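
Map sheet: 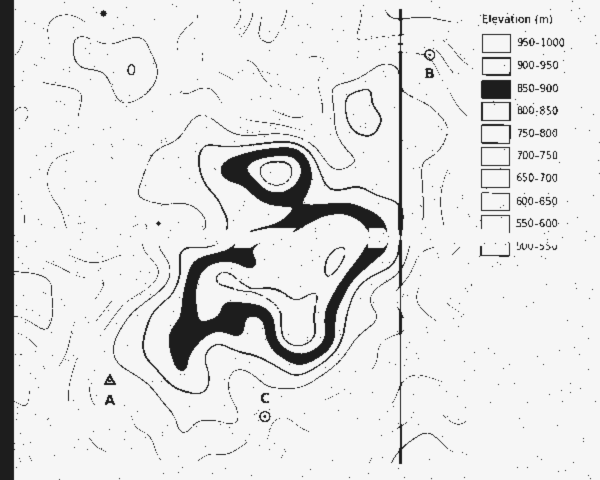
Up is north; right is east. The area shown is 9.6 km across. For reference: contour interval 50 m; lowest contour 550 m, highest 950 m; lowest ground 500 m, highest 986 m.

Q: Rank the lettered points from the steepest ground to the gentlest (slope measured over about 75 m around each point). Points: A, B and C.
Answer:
B C A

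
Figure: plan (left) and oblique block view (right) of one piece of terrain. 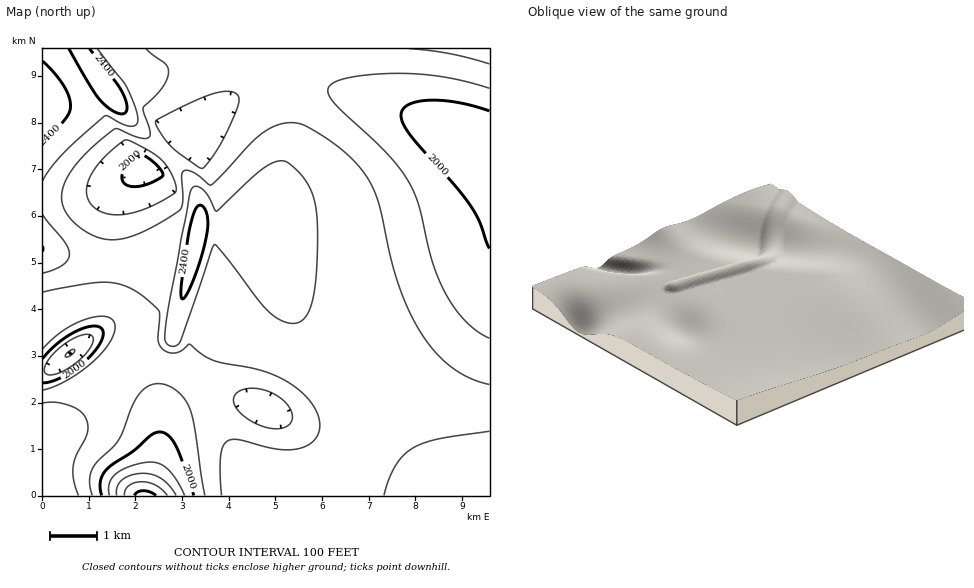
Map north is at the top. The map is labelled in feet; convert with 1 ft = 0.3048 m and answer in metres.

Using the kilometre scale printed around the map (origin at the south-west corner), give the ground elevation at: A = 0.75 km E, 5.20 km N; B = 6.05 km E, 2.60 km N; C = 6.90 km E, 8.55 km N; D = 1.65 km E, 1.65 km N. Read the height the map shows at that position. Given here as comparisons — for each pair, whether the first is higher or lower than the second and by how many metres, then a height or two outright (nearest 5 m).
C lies lower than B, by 70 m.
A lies higher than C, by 70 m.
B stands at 695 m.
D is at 650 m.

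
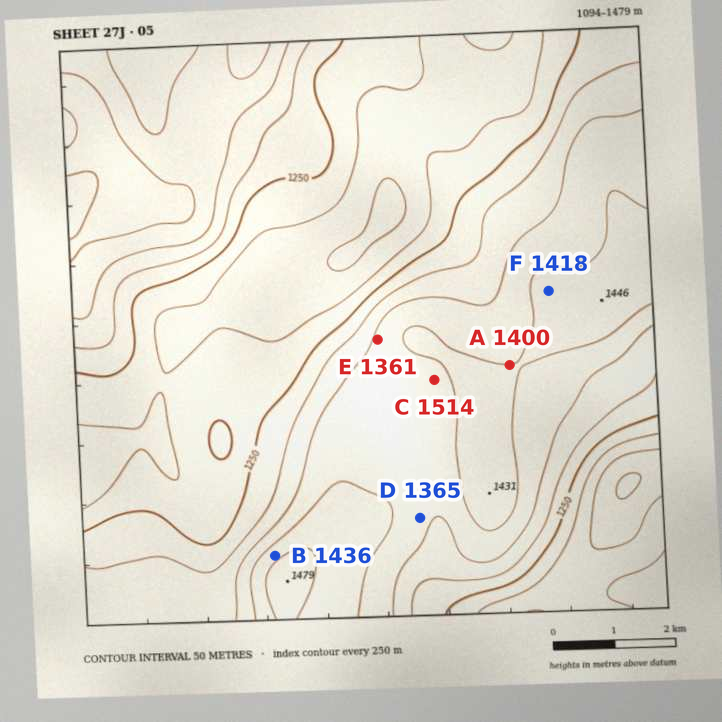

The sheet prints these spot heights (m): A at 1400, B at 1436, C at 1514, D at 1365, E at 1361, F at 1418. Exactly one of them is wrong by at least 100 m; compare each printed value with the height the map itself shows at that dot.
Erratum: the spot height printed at C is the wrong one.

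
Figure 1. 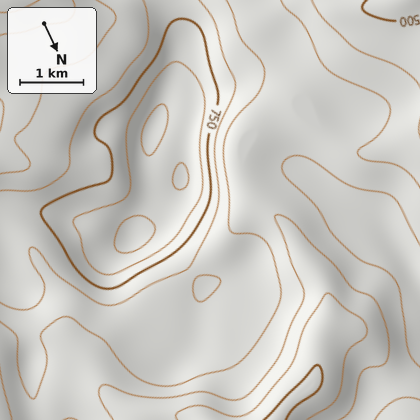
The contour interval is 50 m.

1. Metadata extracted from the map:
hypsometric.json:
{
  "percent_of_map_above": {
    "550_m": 92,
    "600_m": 80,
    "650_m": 52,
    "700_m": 25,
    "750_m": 15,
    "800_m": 9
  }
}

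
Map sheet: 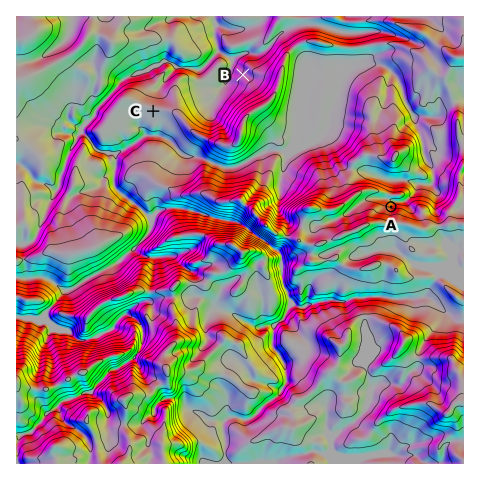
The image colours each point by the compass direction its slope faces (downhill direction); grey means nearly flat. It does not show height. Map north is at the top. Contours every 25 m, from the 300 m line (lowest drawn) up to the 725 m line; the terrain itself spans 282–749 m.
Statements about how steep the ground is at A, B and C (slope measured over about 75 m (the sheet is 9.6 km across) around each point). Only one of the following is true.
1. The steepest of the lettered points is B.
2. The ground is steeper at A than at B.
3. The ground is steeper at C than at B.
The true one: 2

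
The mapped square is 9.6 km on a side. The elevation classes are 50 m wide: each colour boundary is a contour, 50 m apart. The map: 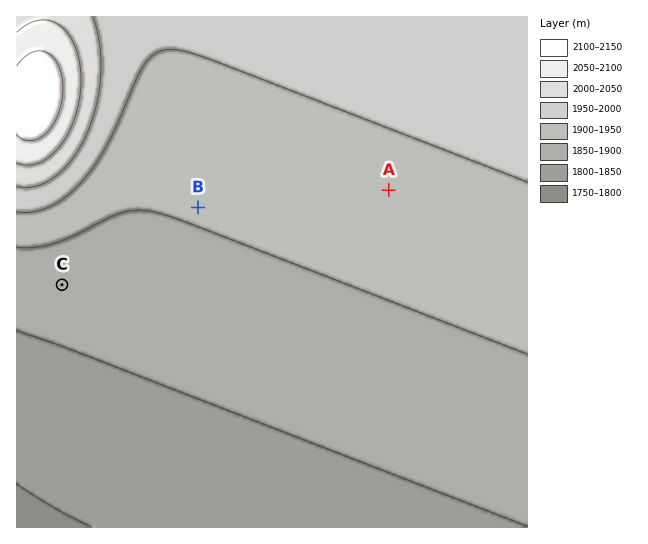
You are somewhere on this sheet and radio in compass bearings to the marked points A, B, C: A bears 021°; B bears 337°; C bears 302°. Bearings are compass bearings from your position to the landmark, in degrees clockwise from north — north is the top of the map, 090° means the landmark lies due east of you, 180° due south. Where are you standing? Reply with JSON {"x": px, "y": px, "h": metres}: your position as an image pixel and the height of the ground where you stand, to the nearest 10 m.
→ {"x": 295, "y": 432, "h": 1850}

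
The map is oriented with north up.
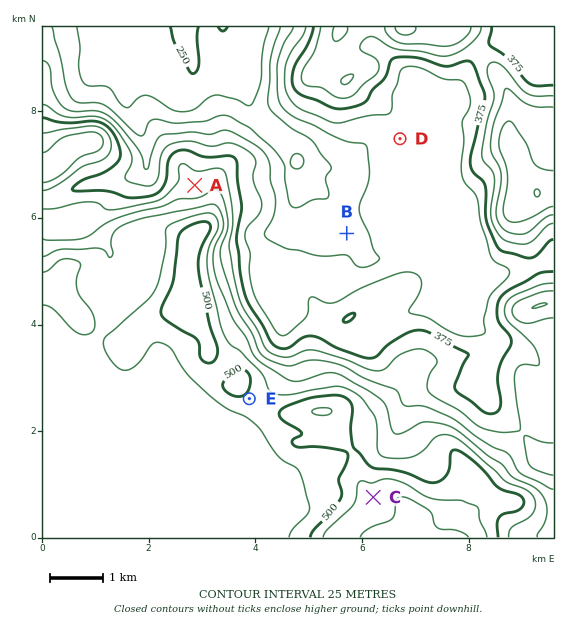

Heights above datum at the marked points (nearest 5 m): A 410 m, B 315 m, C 535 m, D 345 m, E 495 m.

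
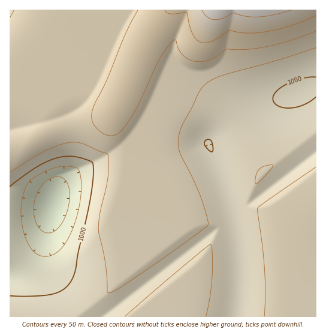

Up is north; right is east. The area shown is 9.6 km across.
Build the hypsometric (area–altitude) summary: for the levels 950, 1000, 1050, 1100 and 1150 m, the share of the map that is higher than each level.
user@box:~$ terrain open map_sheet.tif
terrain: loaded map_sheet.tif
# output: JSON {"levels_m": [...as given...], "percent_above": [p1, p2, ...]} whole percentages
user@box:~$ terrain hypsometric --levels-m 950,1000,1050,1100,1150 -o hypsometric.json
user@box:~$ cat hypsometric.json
{"levels_m": [950, 1000, 1050, 1100, 1150], "percent_above": [96, 89, 57, 11, 3]}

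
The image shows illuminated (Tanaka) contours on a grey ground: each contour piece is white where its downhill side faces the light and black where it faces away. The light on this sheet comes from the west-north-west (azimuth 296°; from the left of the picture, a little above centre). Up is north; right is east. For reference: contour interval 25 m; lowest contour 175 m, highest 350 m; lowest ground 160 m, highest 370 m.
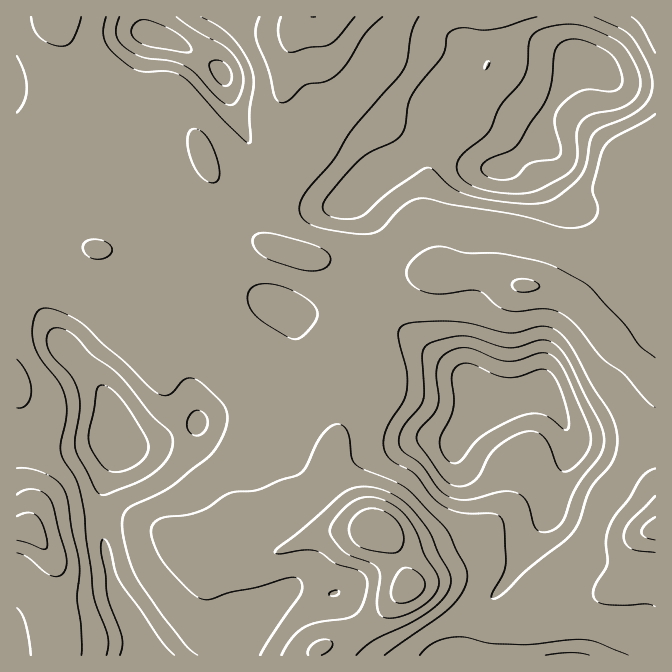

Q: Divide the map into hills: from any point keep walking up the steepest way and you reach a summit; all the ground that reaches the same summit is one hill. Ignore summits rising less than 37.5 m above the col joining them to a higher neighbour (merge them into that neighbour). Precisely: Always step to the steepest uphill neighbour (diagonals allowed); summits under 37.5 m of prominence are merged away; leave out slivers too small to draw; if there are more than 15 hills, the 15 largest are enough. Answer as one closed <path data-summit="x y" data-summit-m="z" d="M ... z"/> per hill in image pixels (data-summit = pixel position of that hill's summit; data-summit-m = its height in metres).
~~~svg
<path data-summit="655 528" data-summit-m="335" d="M142 16l-126 1 0 83 21 13 35 6 7 18 0 21-4 8-33 2-24 6-2 3 0 78 3 3 0 25 7 12 15 17 22 35 21 21 20 25 9 20 6 25 6 6 20 0 37-11 13-7 14-15 8-5 33-37 15-5 5 2 15-2 6-6 3-10 0-26-2-11 10 3 42 0 33 7 20 7 61 43 15 14 11 18 23-2 28-8 7 0 16 17 11 27-1 20-15 33-4 24-21 30-19 34-36 44-7 18 0 15 189 1 1-478-2 0-5 3-19 18-6 4-50 6-10-6-10-13-10-22 0-13-4-12-36 25-20 0-17-9-23-21-11-15-6-14-4 23-9 15-14 16-23 11-29 27-10 5-34-2-26-8-14-9-13-42-17-33-11-39-9-9-27-16-13-7-25-7-5-4z"/><path data-summit="375 530" data-summit-m="370" d="M292 311l2 11 0 26-3 10-6 6-5 2-15-2-15 5-33 37-8 5-14 15-13 7-37 11-20 0-4-2 0 5-10 18-8 25-2 15 2 2 0 30 10 48 5 13 20 36 3 20 3 2 321 0 1-16 7-18 36-44 19-34 21-30 4-24 11-23 5-17 0-13-11-27-16-17-7 0-28 8-23 2-11-18-15-14-50-37-20-10-44-10-42 0z"/><path data-summit="314 17" data-summit-m="325" d="M464 16l-320 0-1 6 1 8 5 4 25 7 13 7 27 16 9 9 11 39 17 33 10 35 7 11 36 13 34 2 10-5 29-27 23-11 18-21 6-15 5-27 25-30 9-15 1-5z"/><path data-summit="25 528" data-summit-m="337" d="M22 294l-6 1 0 360 126 1-4-22-20-36-5-13-10-48 0-30-2-2 2-15 8-25 10-18 0-7-5-10-3-17-15-30-35-36-29-44z"/>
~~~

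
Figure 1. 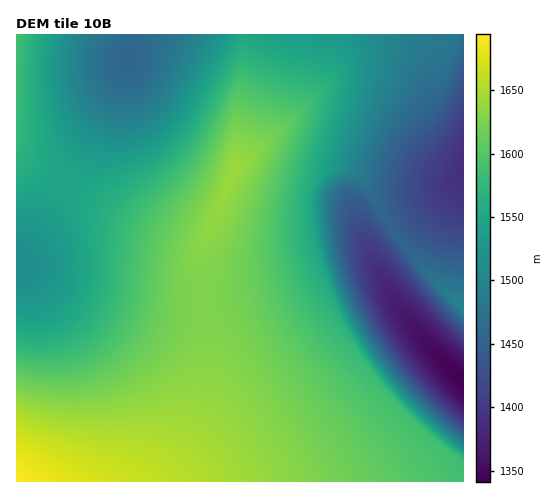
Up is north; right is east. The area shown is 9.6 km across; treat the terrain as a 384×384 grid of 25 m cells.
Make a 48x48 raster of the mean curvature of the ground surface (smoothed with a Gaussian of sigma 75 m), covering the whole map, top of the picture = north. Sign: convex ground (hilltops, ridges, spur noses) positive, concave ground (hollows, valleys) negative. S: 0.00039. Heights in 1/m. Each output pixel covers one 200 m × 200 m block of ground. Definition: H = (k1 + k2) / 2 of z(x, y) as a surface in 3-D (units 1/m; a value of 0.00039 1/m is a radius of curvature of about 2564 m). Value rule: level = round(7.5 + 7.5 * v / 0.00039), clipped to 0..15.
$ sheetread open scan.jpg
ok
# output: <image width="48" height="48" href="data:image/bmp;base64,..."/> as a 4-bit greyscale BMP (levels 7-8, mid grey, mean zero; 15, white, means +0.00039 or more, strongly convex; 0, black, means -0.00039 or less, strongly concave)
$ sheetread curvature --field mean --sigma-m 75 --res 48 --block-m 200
<image width="48" height="48" href="data:image/bmp;base64,Qk32BAAAAAAAAHYAAAAoAAAAMAAAADAAAAABAAQAAAAAAIAEAAATCwAAEwsAABAAAAAAAAAAAAAAABEREQAiIiIAMzMzAERERABVVVUAZmZmAHd3dwCIiIgAmZmZAKqqqgC7u7sAzMzMAN3d3QDu7u4A////AIiIiIiIiIiIiIiIiIiIiIiIiIiIiIiIiIiIiIiIiIiIiIiIiIiIiIiIiIiIiIiIiYiIiIiIiIiIiIiIiIiIiIiIiIiIiIiIz4iIiIiIiIiIiIiIiIiIiIiIiIiIiIiO+4iIiIiIiIiIiIiIiIiIiIiIiIiIiIn/hYiIiIiIiIiIiIiIiIiIiIiIiIiIiJ/3VYiIiIiIiIiIiIiIiIiIiIiIiIiIif5lVYiIiIiIiIiIiIiIiIiIiIiIiIiIn+ZVVYiIiIiIiIiIiIiIiIiIiIiIiIiJ/mVVVXd3d3d3iIiIiIiIiIiIiIiIiIiP9lVVVXd3d3d3eIiIiIiIiIiIiIiIiIjfdVVVVXd3d3d3d4iIiIiIiIiIiIiIiIv5VVVVVXd3d3d3d3iIiIiIiIiIiIiIiJ+1VVVVVXd3d3d3d3iIiIiIiIiIiIiIiO9lVVVVVXd3d3d3d4iIiIiIiIiIiIiIivhVVVVVVXd3d3d3d4iIiIiIiIiIiIiIj8VVVVVVVXd3d3d3d3iIiIiIiIiIiIiIr3VVVVVVVXd3d3d3d3iIiIiIiIiIiIiI7FVVVVVVWHd3d3d3d3iIiIiIiIiIiIiJ91VVVVVVn3d3d3d3d3iIiIiIiIiIiIiN1VVVVVVZ/Xd3d3d3d4iIiIiIiIiIiIiPhVVVVVWfyHd3d3d3d4iIiIiIiIiIiIiuZVVVVVj8h3d3d3d3eIiIiIiIiIiIiIjLVVVVVY/Id3d3d3d3iIiIiIiIiIiIiIjoVVVVV/2Hd3d3d3d3iIiIiIiIiIiIiInmVVVVbeh3d3d3d3d4iIiIiImIiIiIiIrVVVVVr4d3d3d3d3eIiIiIiIiYiIiIiIu1VVVX6Xd3d3d3d3iIiIiIiIiYiIiIiIyVVVVst3d3d3d3d3iIiIiIiIiZiIiIiIyFVVWdh3d3d3d3d4iIiIiIiIiKiIiIiIxkVVbJd3d3d3d3iIiIiIiIiIiJqIiIiIxTNEjHd3d3d3d4iIiIiIiIiIiIqIiIiIuDIkuXd3d3d3iIiIiIiIiIiIiIqoiIiIi5Z6p3d3d3d4iIiIiId3d3d4iIm5iIiIiKu5d3d3d3d4iIiIh3d3d3d3eImpmIiIh3h3d3d3d3d4iIiHd3d3d3d3eImomoiIiHd3d3d3d3d4iIh3d3d3d3d3eImoiaiIiId3d3d3iHd4iId3d3d3d3d3eImoiJqYiIh3d3d3iXd4iId3d3d3d3d3eIm4iImpiIiHd3d3eYd4iHd3d3d3d3d3eIi4iIiamIiHd3d3eZd4h3d3d3d3d3d3d4i4iIiJqYiId3d3eKd4h3d3d3dmZnd3d4i4iIiIipiIh3d3eKh4h3d3d3ZmZnd3d3i4d3eIiKmIh3d3d6l4d3d3d3ZmZnd3d3i5d3d4iImIiHd3d5p4d3d3d2ZmZ3d3d3ipd3d3iIiYiHd3d4uId3d3d2Zmd3d3d3eqd3d3eIiIiHd3d4uYd3d3d2Znd3d3d3ead3d3eIiIiHd3d3qod3d3d3Z3d3d3d3eKh3d3d4iIh3d3d3mw=="/>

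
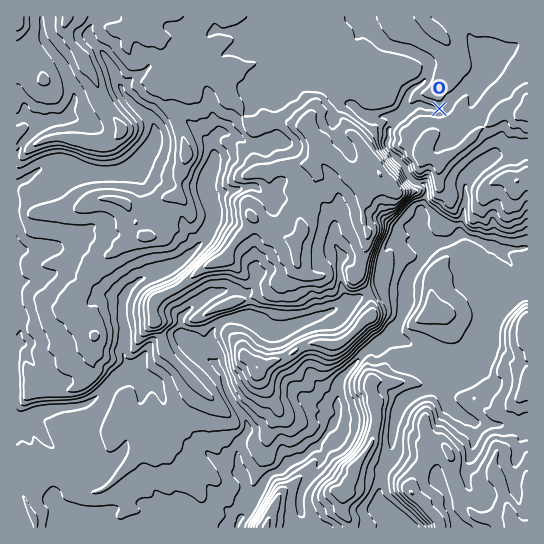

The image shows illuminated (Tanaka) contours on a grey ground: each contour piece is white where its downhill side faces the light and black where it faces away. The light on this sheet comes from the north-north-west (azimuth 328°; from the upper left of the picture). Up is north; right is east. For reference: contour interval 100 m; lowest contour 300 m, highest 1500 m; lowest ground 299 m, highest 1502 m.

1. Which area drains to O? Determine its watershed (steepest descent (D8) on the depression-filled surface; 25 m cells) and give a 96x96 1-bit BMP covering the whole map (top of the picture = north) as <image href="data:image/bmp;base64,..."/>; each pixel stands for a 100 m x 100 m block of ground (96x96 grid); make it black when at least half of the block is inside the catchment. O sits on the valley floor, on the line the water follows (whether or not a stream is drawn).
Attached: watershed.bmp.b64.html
<image width="96" height="96" href="data:image/bmp;base64,Qk2+BAAAAAAAAD4AAAAoAAAAYAAAAGAAAAABAAEAAAAAAIAEAAATCwAAEwsAAAIAAAAAAAAA////AAAAAAAAAAAAAAAAAAAAAAAAAAAAAAAAAAAAAAAAAAAAAAAAAAAAAAAAAAAAAAAAAAAAAAAAAAAAAAAAAAAAAAAAAAAAAAAAAAAAAAAAAAAAAAAAAAAAAAAAAAAAAAAAAAAAAAAAAAAAAAAAAAAAAAAAAAAAAAAAAAAAAAAAAAAAAAAAAAAAAAAAAAAAAAAAAAAAAAAAAAAAAAAAAAAAAAAAAAAAAAAAAAAAAAAAAAAAAAAAAAAAAAAAAAAAAAAAAAAAAAAAAAAAAAAAAAAAAAAAAAAAAAAAAAAAAAAAAAAAAAAAAAAAAAAAAAAAAAAAAAAAAAAAAAAAAAAAAAAAAAAAAAAAAAAAAAAAAAAAAAAAAAAAAAAAAAAAAAAAAAAAAAAAAAAAAAAAAAAAAAAAAAAAAAAAAAAAAAAAAAAAAAAAAAAAAAAAAAAAAAAAAAAAAAAAAAAAAAAAAAAAAAAAAAAAAAAAAAAAAAAAAAAAAAAAAAAAAAAAAAAAAAAAAAAAAAAAAAAAAAAAAAAAAAAAAAAAAAAAAAAAAAAAAAAAAAAAAAAAAAAAAAAAAAAAAAAAAAAAAAAAAAAAAAAAAAAAAAAAAAAAAAAAAAAAAAAAAAAAAAAAAAAAAAAAAAAAAAAAAAAAAAAAAAAAAAAAAAAAAAAAAAAAAAAAAAAAAAAAAAAAAAAAAAAAAAAAAAAAAAAAAAAAAAAAAAAAAAAAAAAAAAAAAAAAAAAAAAAAAAAAAAAAAAAAAAAAAAAAAAAAAAAAAAAAAAAAAAAAAAAAAAAAAAAAAAAAAAAAAAAAAAAAAAAAAAAAAAAAAAAAAAAAAAAAAAAAAAAAAAAAAAAAAAAAAAAAAAAAAAAAAAAAAAAAAAAAAAAAAAAAAAAAAAAAAAAAAAAAAAAAAAAAAAAAAAAAAAAAAAAAAAAAAAAAAAAAAAAAAAAAAAAAAAAAAAAAAAAAAAAAAAAAAAAAAAAAAAAAAAAAAAAAAAAAAAAAAAAAAAAAAAAAAAAAAAAAAAAAAAAAAAAAAAAAAAAAAAAAAAAAAAAAAAAAAAAAAAAAAAAAAAAAAAAAAAAAAAAAAAAAAAAAAAAAAAAAAAAAAAAAAAAAAAAAAAAAAAAAAAAHgAAAAAAAAAAAAAAPwAAAAAAAAAAAAAAH8AAAAAAAAAAAAAAH+AAAAAAAAAAAAAAD/AAAAAAAAAAAAAAA/gAAAAAAAAAAAAAAfwAAAAAAAAAAAAAAP8AAAAAAAAAAAAAAf+AAAAAAAAAAAAAA//8AAAAAAAAAAAAB//8AAAAAAAAAAAAB//8AAAAAAAAAAAAB//8AAAAAAAAAAAAB//8AAAAAAAAAAAAA//8AAAAAAAAAAAAA//8AAAAAAAAAAAAAf/8AAAAAAAAAAAAAf/8AAAAAAAAAAAAAf/8AAAAAAAAAAAAAf/8AAAAAAAAAAAAAf/8AAAAAAAAAAAAAf/8AAAAAAAAAAAAA//8AAAAAAAAAAAAA//8AAAAAAAAAAAAD//8AAAAAAAAAAAAH//8AAAAAAAAAAAAP//8="/>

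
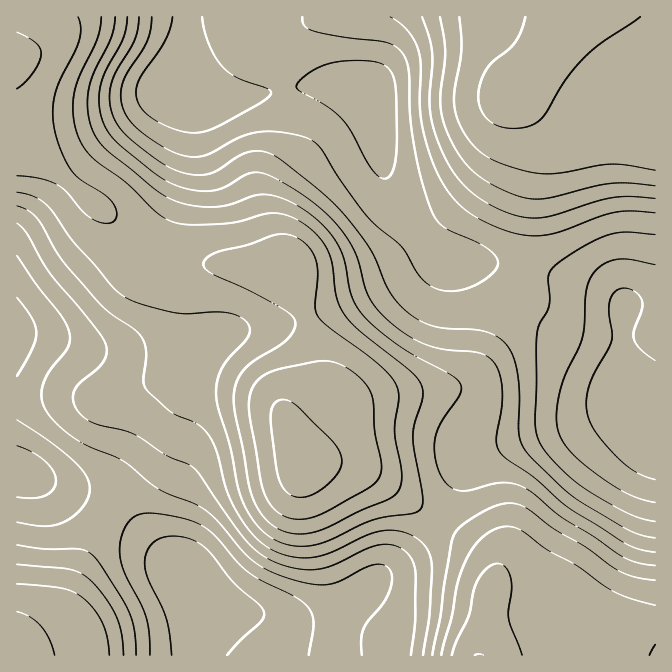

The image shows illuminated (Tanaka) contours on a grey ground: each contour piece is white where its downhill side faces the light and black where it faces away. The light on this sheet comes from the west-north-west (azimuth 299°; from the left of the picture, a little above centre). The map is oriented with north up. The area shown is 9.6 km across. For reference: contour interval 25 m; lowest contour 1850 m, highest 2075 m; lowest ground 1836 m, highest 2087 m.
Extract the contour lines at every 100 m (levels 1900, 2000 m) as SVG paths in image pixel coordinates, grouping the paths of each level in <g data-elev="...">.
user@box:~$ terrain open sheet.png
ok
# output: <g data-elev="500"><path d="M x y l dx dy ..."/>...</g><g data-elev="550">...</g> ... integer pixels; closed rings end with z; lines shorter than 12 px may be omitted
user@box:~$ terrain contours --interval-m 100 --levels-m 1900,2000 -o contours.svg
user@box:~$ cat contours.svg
<g data-elev="1900"><path d="M150 655l-1-21-3-16-5-13-17-33-3-12-1-10 2-15 6-13 9-7 12-2 31 5 22 7 13 11 22 26 12 10 13 9 30 14 13 9 6 8 3 10-5 33"/><path d="M655 521l-16-3-17-8-32-18-18-13-18-17-12-15-5-12-2-15 2-85 2-10 10-20-1-27 3-8 9-8 14-10 18-10 15-7 18-3 30 3"/><path d="M17 420l33 22 25 20 11 13 4 13-2 10-5 9-9 9-10 6-19 4-28-4"/><path d="M17 298l15 20 4 9 0 6-4 15-15 28"/><path d="M302 17l2 8 7 5 31 7 43 5 10 4 8 7 4 9 2 8 1 45 4 32 7 30 8 28 7 13 8 9 36 17 15 11 3 7-1 5-5 6-7 6-15 8-16 4-16-2-11-6-9-10-16-26-25-21-12-13-26-35-18-30-6-5-7-5-28-6-23 0-18 6-31 16-14 3-12-2-12-4-28-19-10-9-7-10-3-10-1-11 5-17 22-35 3-12 1-11"/></g><g data-elev="2000"><path d="M55 655l-5-15-8-13-12-10-13-5"/><path d="M655 580l-21-3-17-7-32-23-32-19-29-22-14-3-13 2-13 6-17 11-9 6-4 8-9 46-5 36-8 37"/><path d="M17 192l17 4 13 9 28 39 39 44 13 10 18 7 32 8 12 1 28-2 13 1 10 4 8 6 2 7-2 7-21 23-7 12-3 11-1 14 3 13 11 37 11 50 11 21 15 17 10 6 11 4 12 1 12 0 18-6 42-20 15-3 25-3 9-6 2-5 0-8-10-58 2-14 7-25-1-13-10-13-50-40-16-17-9-18-6-41-5-11-8-10-9-8-11-7-10-5-10-2-12 1-25 7-16 3-35 1-17-3-15-9-30-30-33-24-10-12-6-12-4-12-1-13 1-13 5-20 18-39 4-21"/><path d="M459 17l2 31-7 44 1 16 3 14 6 11 8 11 10 9 10 6 13 6 34 8 21 0 37-7 15-2 15 1 28 5"/></g>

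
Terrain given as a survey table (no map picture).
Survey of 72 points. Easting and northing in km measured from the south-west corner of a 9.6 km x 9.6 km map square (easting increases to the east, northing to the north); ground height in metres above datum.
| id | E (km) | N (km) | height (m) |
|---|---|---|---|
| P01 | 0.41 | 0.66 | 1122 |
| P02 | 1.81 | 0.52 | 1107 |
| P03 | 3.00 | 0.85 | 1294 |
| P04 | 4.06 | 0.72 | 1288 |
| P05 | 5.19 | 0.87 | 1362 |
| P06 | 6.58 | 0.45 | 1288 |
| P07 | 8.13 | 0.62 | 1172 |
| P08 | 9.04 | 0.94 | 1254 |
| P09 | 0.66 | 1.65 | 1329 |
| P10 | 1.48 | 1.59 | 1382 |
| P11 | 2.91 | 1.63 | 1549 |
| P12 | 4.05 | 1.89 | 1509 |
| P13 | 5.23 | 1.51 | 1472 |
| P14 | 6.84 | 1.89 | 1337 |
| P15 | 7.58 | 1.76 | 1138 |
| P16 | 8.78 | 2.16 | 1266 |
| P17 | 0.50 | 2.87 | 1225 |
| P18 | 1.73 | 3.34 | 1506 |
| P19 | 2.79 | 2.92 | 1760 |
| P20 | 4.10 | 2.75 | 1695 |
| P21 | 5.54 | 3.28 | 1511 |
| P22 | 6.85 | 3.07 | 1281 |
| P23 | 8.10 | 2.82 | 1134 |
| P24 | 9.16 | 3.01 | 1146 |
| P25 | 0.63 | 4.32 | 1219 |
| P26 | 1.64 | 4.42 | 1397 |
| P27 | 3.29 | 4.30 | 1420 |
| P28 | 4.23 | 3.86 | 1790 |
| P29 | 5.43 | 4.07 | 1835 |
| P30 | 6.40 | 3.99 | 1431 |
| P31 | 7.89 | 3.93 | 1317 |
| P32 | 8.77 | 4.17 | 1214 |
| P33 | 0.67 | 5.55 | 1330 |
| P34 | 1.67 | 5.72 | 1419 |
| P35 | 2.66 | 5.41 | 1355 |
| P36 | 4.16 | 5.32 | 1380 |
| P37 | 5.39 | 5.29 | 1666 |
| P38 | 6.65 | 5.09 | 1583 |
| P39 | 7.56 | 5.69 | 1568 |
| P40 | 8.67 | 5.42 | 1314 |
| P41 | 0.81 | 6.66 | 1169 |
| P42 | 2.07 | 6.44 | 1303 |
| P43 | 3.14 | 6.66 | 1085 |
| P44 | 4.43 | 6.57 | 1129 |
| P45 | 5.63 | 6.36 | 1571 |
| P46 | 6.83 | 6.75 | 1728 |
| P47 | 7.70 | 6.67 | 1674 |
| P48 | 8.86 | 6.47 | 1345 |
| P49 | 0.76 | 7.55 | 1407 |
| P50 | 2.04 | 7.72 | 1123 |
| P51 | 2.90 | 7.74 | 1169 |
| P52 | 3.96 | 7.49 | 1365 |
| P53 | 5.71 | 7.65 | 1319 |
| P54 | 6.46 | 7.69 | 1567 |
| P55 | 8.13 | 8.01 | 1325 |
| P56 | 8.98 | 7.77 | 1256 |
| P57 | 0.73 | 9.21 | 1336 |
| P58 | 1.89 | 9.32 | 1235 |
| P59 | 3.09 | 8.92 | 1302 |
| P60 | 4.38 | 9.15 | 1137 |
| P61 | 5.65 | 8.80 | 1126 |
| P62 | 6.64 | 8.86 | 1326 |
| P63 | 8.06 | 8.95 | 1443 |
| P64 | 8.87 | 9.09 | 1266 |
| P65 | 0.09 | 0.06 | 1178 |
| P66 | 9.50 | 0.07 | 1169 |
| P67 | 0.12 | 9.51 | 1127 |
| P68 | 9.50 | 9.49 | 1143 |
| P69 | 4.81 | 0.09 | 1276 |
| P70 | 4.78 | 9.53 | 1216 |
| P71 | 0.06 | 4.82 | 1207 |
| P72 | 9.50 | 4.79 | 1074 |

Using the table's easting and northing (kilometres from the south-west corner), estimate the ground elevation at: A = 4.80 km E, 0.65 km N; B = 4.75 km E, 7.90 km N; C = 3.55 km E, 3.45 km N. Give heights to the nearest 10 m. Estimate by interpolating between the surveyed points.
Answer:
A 1420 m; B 1290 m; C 1670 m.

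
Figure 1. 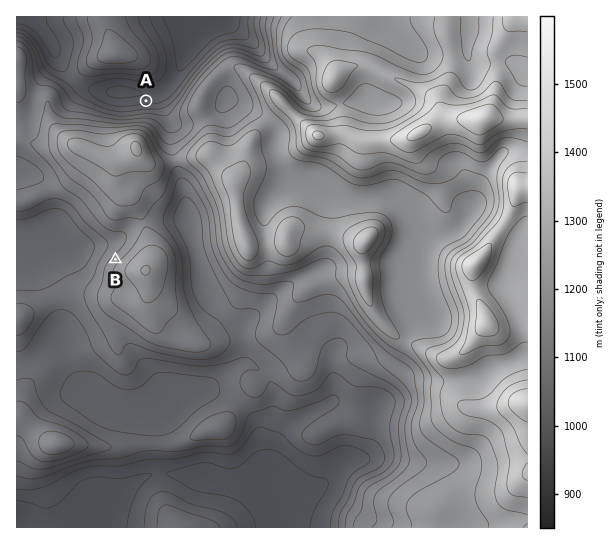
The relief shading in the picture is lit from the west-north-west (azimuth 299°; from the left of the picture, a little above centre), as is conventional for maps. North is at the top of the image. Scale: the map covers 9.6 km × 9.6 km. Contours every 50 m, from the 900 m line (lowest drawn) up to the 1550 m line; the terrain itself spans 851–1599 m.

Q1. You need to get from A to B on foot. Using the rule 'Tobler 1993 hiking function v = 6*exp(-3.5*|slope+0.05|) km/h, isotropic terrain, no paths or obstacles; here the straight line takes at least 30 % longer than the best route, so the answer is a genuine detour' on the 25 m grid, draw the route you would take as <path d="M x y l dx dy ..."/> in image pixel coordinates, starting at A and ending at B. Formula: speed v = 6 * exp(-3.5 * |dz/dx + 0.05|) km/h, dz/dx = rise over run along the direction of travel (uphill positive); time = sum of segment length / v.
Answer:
<path d="M146 101l3 2 13 7 3 3 1 2 0 28 5 11 0 12-13 27-3 2-24 48-16 16"/>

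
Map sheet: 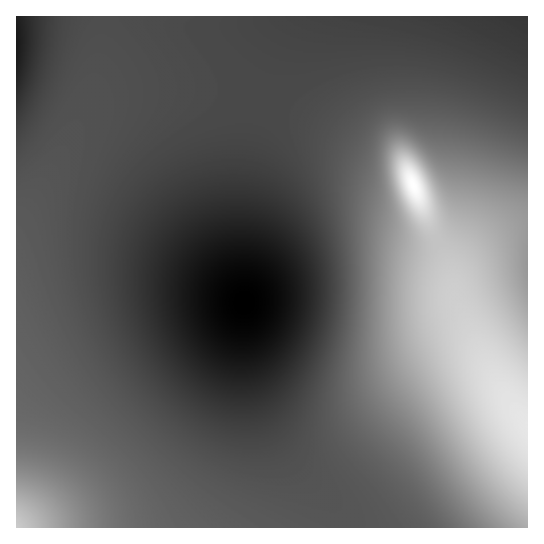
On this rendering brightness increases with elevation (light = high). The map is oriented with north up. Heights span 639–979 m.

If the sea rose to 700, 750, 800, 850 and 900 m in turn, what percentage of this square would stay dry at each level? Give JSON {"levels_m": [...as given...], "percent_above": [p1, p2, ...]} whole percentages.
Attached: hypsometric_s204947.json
{"levels_m": [700, 750, 800, 850, 900], "percent_above": [91, 50, 22, 14, 7]}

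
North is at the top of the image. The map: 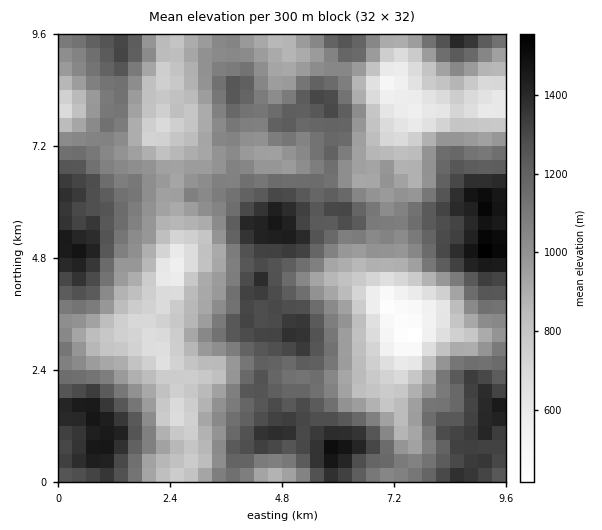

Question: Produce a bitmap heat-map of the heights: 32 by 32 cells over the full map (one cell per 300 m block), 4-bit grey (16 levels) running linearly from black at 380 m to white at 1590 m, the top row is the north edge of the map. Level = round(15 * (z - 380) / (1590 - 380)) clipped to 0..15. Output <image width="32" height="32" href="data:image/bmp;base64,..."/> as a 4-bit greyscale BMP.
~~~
<image width="32" height="32" href="data:image/bmp;base64,Qk12AgAAAAAAAHYAAAAoAAAAIAAAACAAAAABAAQAAAAAAAACAAATCwAAEwsAABAAAAAAAAAAAAAAABEREQAiIiIAMzMzAERERABVVVUAZmZmAHd3dwCIiIgAmZmZAKqqqgC7u7sAzMzMAN3d3QDu7u4A////ALvMuXZVeZl2eLzKmJmrzLvM3bl2ZWiqmZrN26qYmrzLvN3Kl2Vou8u7zu26h5rMzMzd25ZVaKvMy8zMuGebzNzd3cuFRXiavMu7updnq7zd3dy5dUVomru7uYdlZ5mr3bvLmHVVZ5u6qph2VVaJrMypmXZlVVaKupmodlRFeby6mHdlU0VmeaqqqXZUM1iZmphlVERWeJq7vLl2QhFFdomHZVREV4m7vMy5dUIQJFV4iHZURFZ5vLvMuYYxESNXiJmXZURWeJu7u6h1IREjaJmruGZURnecy6mHZCEjRXq7vLl2UzV3m8uodlVERWeby93Kd2MkV5u7qZdmZmeazd3e25hkNFebzMyod4h4q87+3cuYdkVYrN3dupmIiavN7szLqYZmaK3d3Kq6mZq7ze3Lu6mHd4irzcy7upiJvN3uzLqZh3mJmru7qqiHiJvO7cu6mYd4iZmaqqmHeHaKvM27mYiHd3iIh3iZh3dmirqqmpiHZWZ4h3eImpdmZoqpmYiIhkRWeIiJmJqnZEVoh3dniZZUVXiZmqqqp1QzNFVVRnmXVWV5qZqqu6hTMjNEM0Z5l2VWebqYmruWQiM0VDNnmZhlVom6h3mqljIjVWVEeJq5dVaJmYd3iIdTNFeHZoibyoZniIh3Z3iqdUV6uoeZq7qGV3iHdmeKuodnm9yp"/>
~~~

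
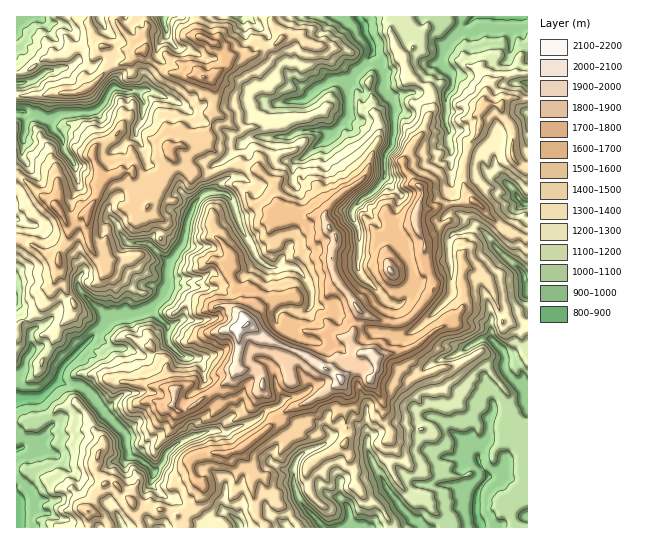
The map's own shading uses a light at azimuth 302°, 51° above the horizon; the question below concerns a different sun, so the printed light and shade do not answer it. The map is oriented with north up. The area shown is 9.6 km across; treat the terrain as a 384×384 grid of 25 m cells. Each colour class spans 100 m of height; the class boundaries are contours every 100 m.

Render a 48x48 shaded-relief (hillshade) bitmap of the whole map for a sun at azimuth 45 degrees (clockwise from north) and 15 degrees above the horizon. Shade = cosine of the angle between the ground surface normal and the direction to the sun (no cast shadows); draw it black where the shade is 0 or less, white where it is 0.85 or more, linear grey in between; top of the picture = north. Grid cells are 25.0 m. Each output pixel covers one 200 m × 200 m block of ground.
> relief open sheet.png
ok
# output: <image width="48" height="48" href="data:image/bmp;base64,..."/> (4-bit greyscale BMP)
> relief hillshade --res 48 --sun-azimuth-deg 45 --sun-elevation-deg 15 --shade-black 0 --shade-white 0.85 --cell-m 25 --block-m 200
<image width="48" height="48" href="data:image/bmp;base64,Qk32BAAAAAAAAHYAAAAoAAAAMAAAADAAAAABAAQAAAAAAIAEAAATCwAAEwsAABAAAAAAAAAAAAAAABEREQAiIiIAMzMzAERERABVVVUAZmZmAHd3dwCIiIgAmZmZAKqqqgC7u7sAzMzMAN3d3QDu7u4A////ABEkAACnAiAFU21ACVDfACAADNAAapQANjMgAAixAyJnQ3cAJhjzA4AAfkAEmnIAViEAAIlAKbtiAEEAIl6gPFAH5wBomWITVRAABlITvOUAAnQAI70AlQB9sAiIh1NFVAAEdwB9zuEACZEBONoANACtAGVmZVZUMSR4cALO33AANyACa5MAMwLJACV4h3YSEXd2EASd0gAAVAAidiICYwbAAFqoZ4ISEUQwAAStYAACaIlmQRITEiqQA5ljaFExEiEAAAX/AAAEZHdVYyMQVClgB6c2lSIwIxEhAB33AAAAAAAzNFRFUCcgCaiJUSUxN0ZzEJ+AAAAAAAAAAkQQARMQGrlzEkYxa3hTFvsAAAAUQyAAADACAAAgOXQRJGYyjEM1XMAAAAE4h1EAAmAQAAMAd0IQNlYiuxAWdAAAAkSL2xAACTAzACYAl0MRNFUptQAWEABYiHe81wADegJAAqYWeFM1ZENbMAFmVVV4l0f+gAAYhAMAjLUFlSNnaHOYAEQiNUVlIB3wAAAFMBadyDFLt1Q1mFnlAHIAMzMQAJ9QAAAABd7JQjfMuWZUEDpwAJADICQjid8AAAACj/hVRWiFNEVTADYAFFABAWloiLcAAAAJ/paYV1EEd2VmWIcAegAABugAETAAAAKO63ZmIgCdyERHaJgEvQAALqAAAEYgA3iqqWV3AAbtYSNFlZgYzwAAfAAAFWUgEzJZu5jEAD72ADI4pZVKzQAAdQAFVGggAABqzJqgAM+QAXM9tWWs6gAAhgBIRIoQAAGN50QAAd0QCpFeomvfsAAEgwCareYAAiW/cAAABKogW1B8g6zpAAN2QAe/2jAmAAX+ABEAApwwZjCcl82QAKpxACnbAABVAAz1ADEAA/8ARAC9eLkAOWMAAknQAAKXAF7gACEADP4BJAPKV2AH7QAARnlwAki2AI+QATVjbdcjSCapgwCO3AACuXcxI2eIAp4ANXumWWNTiiObgQrt2wBHvDNCE2eFA1ABZJyEZ3Q2ZQC8lK7NYDpU3AFTNWZAAAADA7tmqnU2sAfslbunAOgH+gB2aHMgZiIhOturuGWZkAzMlYlQAHIs8AOYilAldVRnnMqJmGV8QFq8g1YgCFNPoAeGiRBWVFinrKmap1VcYwabgDQwTCKfIDeGpxR3d5lnmXaKplU4lgWcYCJRbUfaA3plmDR4l3VXUzRlEGQW1gWMYANgnndQJYciujSaYze5iIhkE3IF2BB7QAQyzAAAAAAS3FilAEmpmqqXaZEJ5ACMYBNZtwAAAAJGt0IAABeIY0V2W7RLwAFsYiabuiJGdDYwAAAAABd1IkVCWHM5UAKdkyWtyzNDRGcAAAAABJhSJGUAECJJMArdcASalxIAAiEQAARHqnVENEEAACJoAGuoADm6l0MCMwAzAXu5QAaZZRAABFimAIZ4NIiJgzJHVQKDJs5wAHzbliMVvO/BAYeXNniadSSFUQlwWM4QO978k0m+7v1wBnh1V2eJd1dyIDsQl98Uje7rQK7u7tkwBohlVod4dw=="/>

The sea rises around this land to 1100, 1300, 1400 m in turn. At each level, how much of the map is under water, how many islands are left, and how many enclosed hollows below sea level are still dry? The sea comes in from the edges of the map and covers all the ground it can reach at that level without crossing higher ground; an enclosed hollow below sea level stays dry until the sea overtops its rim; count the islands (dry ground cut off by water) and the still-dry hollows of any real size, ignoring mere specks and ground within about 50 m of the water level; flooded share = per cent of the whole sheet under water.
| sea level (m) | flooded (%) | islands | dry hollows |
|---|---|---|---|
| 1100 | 21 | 0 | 0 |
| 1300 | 42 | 0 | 0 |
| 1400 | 55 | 0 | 0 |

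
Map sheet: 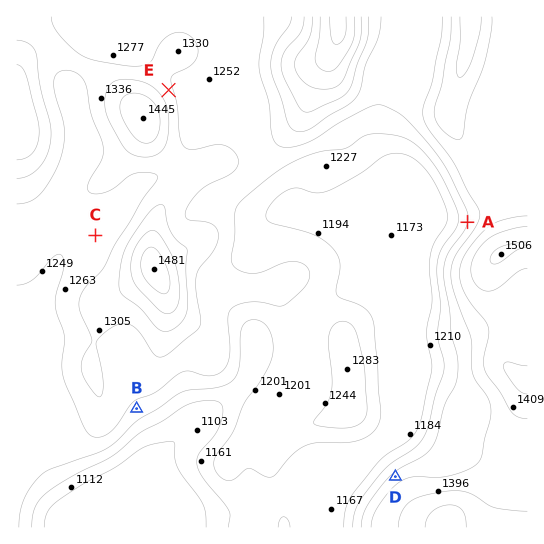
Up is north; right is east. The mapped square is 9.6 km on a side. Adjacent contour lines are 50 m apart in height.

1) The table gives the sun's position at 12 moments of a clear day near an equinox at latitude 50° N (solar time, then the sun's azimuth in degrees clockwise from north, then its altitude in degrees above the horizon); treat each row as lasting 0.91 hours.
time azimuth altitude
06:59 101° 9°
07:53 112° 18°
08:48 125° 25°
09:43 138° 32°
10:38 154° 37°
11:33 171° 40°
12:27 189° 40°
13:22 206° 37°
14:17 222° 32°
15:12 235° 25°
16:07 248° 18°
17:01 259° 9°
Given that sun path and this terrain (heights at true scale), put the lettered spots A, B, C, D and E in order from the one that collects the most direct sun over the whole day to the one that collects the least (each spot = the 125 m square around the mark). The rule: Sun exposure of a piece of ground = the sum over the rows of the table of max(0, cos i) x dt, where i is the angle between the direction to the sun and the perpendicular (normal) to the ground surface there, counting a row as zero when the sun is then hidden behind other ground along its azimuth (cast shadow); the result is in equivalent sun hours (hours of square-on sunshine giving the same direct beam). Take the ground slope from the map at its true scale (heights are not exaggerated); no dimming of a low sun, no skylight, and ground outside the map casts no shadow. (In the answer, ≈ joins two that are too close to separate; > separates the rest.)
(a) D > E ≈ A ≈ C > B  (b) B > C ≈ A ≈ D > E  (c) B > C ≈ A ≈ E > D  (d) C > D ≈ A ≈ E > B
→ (c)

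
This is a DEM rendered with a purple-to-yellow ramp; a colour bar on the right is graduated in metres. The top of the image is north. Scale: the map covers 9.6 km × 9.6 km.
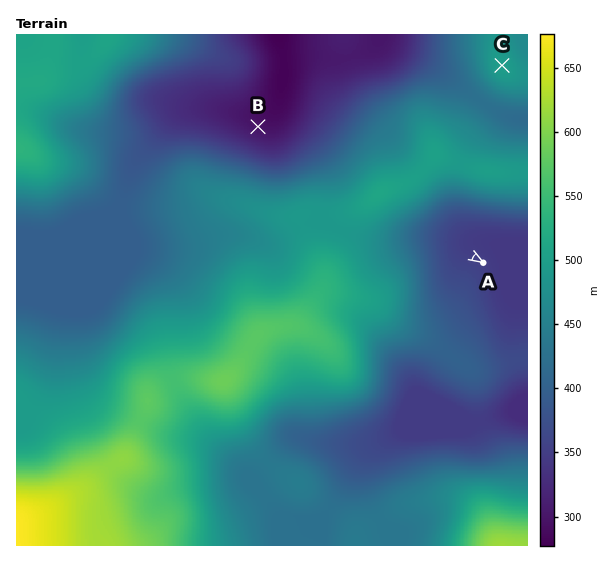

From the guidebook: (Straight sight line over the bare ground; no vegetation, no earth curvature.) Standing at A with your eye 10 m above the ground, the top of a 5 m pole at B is hidden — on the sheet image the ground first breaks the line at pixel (456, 246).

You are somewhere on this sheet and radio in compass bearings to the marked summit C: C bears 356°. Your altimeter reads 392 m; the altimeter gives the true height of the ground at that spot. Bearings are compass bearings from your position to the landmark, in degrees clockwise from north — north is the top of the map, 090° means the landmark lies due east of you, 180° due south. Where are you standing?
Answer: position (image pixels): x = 512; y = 212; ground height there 392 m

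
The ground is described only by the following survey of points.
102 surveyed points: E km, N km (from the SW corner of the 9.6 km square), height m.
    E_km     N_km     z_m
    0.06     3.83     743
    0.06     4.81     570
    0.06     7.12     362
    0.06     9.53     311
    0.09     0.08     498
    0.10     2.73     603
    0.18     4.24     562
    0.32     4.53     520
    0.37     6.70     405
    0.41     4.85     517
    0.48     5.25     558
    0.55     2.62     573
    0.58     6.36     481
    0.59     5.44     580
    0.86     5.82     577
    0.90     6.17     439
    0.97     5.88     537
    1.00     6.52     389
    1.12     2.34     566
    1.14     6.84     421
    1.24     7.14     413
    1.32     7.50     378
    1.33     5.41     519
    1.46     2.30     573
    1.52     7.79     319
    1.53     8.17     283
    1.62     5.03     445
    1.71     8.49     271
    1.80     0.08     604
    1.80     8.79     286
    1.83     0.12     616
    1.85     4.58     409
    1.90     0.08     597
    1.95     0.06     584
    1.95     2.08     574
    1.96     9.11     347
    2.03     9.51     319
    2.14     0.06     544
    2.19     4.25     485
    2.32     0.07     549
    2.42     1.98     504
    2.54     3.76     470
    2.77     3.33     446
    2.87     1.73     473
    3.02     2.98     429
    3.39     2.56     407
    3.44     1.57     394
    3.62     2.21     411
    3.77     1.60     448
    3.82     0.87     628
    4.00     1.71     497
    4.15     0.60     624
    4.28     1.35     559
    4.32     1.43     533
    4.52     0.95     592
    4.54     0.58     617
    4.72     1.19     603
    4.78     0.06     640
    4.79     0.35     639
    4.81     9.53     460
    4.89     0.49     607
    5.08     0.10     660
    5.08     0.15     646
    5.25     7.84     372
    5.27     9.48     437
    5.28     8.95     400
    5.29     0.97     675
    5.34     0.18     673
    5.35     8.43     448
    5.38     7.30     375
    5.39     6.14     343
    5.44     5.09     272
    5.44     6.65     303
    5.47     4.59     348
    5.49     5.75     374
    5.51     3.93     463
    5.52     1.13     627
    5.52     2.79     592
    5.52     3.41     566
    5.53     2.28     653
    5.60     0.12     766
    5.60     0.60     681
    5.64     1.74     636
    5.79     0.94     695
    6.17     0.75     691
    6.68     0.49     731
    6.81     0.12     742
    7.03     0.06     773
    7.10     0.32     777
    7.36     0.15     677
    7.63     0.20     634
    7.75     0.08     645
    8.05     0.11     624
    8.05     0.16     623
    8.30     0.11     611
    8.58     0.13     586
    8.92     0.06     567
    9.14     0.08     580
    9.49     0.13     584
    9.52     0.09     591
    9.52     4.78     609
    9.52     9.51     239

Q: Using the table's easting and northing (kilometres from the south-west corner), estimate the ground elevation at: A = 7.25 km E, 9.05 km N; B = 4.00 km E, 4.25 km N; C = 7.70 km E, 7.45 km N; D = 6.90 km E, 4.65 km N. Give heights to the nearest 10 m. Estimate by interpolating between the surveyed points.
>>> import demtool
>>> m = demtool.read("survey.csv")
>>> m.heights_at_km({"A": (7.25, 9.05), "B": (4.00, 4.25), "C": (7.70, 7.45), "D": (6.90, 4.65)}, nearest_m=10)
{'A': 360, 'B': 340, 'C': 270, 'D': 440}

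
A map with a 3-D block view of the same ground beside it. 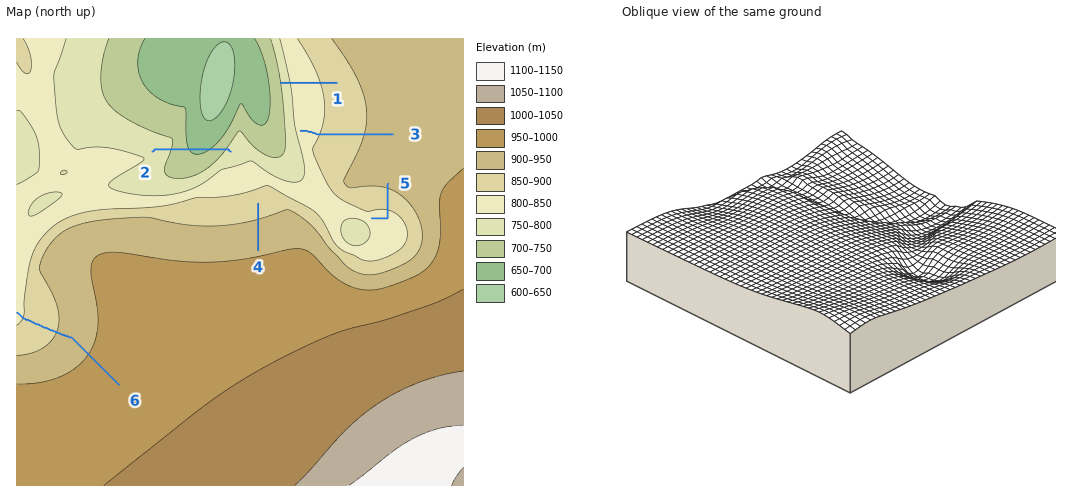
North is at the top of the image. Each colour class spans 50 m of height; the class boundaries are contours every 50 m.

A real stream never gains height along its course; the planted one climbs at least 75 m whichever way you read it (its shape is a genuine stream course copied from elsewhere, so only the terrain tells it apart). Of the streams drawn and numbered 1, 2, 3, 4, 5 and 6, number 2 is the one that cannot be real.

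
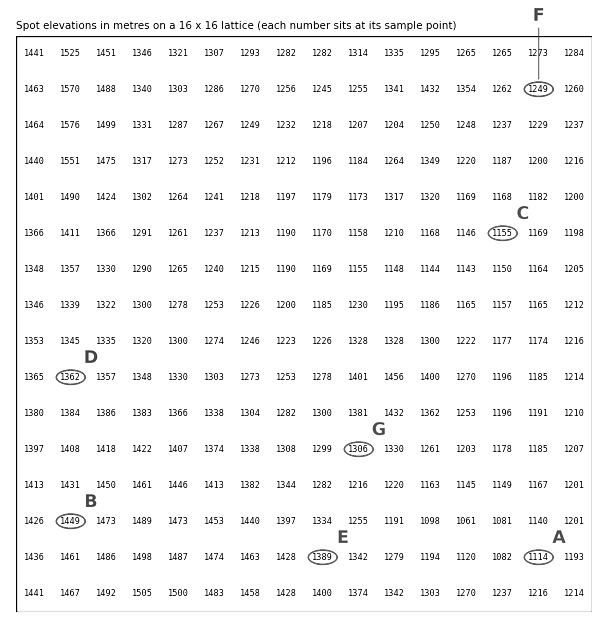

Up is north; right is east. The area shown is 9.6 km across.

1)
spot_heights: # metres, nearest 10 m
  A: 1110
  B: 1450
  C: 1150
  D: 1360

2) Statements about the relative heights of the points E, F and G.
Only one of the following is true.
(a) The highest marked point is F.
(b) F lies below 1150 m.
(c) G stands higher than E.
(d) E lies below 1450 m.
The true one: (d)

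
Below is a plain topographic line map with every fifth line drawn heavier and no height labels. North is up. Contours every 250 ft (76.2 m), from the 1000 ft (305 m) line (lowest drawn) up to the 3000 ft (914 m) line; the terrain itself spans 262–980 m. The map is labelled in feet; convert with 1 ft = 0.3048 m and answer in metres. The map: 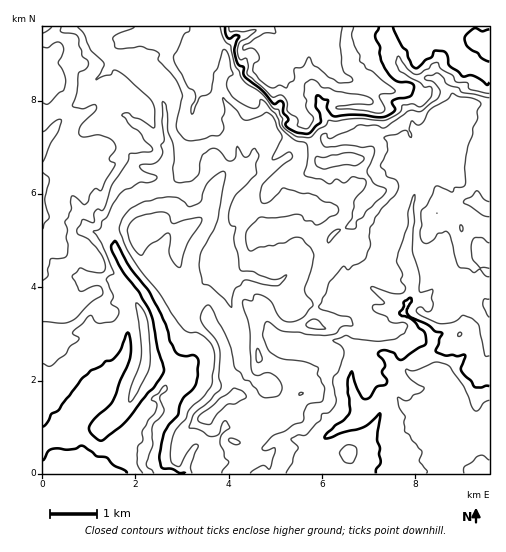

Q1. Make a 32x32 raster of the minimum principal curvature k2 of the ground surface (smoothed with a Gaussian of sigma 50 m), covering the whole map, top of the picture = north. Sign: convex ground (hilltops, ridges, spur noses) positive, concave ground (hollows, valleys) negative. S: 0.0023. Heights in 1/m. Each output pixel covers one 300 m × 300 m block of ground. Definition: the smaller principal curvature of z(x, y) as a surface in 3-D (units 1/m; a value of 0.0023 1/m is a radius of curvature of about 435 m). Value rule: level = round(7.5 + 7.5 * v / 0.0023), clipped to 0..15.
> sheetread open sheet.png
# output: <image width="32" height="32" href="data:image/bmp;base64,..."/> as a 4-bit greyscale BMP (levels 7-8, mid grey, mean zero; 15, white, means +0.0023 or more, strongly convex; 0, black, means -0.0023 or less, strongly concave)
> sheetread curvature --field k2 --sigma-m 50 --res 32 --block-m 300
<image width="32" height="32" href="data:image/bmp;base64,Qk12AgAAAAAAAHYAAAAoAAAAIAAAACAAAAABAAQAAAAAAAACAAATCwAAEwsAABAAAAAAAAAAAAAAABEREQAiIiIAMzMzAERERABVVVUAZmZmAHd3dwCIiIgAmZmZAKqqqgC7u7sAzMzMAN3d3QDu7u4A////AGiHh2BSCFZWdmZmd3d3d3h3dkdReAZVdXdmeId3d2d3VVNSgGhTGWYyMzZ3Znd2d3hXhRBlR0NWd3ZTNnZnhlV3Z2dDBFhiVnZkZlGFVmdFd3dlggdVZ3VmeHclE3d2Rnd3dIgjVUVEZXdUR3dncmd3dmVogWVWFleFdkdiRDOXd3hVRxVlRwlFVpc1JiN1N3d2ZjcHZFcVRCAARWaCWFcjNHYoBnV2JkZqhIZ4IENXd3J4IyhmcmVkNFdlQSd2ZXdmQlBnVWNnZGZmhjMCZ3V3UzMCdFVVUzV3ZlN4BmdVdTVSCFV2dlZ1V3Z2ZwdGd2dYYGZIZnV2dkV1dnUnZmVmaCGXV3Zld3dWhGZnJ2VWZiAjmHaHVGh4ZXZ1VyZVRoZFQJiFV1UTNWZVdlYZZidnRnIWiFVjdWRVZHhlJoN2hXZ0YxIzhEaFdWUmdkZlRnZ3hVQ3k0RUN2dlU1VGZGZmd2Y2NXZFVGNHd5ZEdVZmdWiHdiRVVGRSAhIkU3V2ZmdVaGEWmHN2BaMkQTRVdmc2dlM4BodiVARoBTVzEmdXdSaHaQVnUoAxcBRVQFciAHhih3BEZwkRdVFmZmaHAlmIVCYHZHggSXhEdndSAAVWZWgiVleGYBZnZYZVYJYXdWlyWHZiZjCXd3WGZ1JlVmZCQmZmg1cEAEZ1d2ZGdndn"/>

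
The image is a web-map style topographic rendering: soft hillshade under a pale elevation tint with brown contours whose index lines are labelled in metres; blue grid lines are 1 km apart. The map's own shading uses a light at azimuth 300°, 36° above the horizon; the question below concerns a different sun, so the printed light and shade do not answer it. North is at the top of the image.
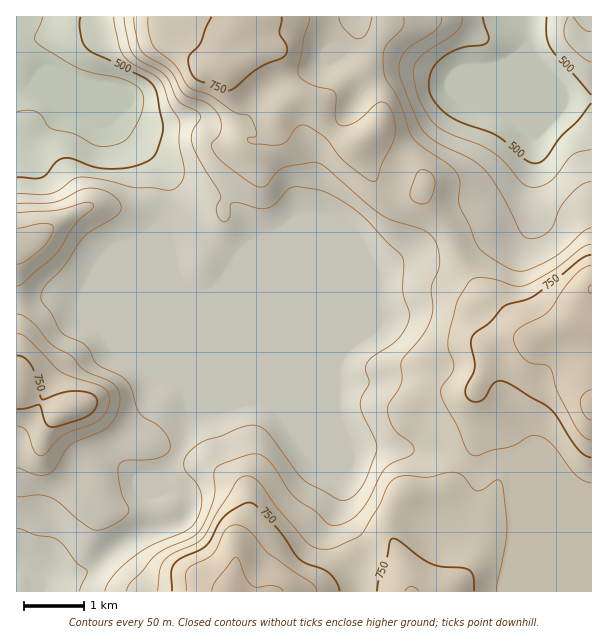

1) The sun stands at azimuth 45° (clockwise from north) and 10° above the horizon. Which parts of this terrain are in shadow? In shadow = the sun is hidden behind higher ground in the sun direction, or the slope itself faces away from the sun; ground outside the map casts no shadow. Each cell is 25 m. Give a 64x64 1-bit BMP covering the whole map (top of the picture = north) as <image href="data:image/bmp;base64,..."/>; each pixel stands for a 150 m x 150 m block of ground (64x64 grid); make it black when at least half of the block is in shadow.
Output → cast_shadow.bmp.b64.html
<image width="64" height="64" href="data:image/bmp;base64,Qk0+AgAAAAAAAD4AAAAoAAAAQAAAAEAAAAABAAEAAAAAAAACAAATCwAAEwsAAAIAAAAAAAAA////AAAAAAAAAIAAAAAAAAAAwAAAAAAAAAAAAAAAAAAAAAAAAAAAAAAAAAAAAAAAAAAAAAAAAAAAAAAAAAAAAAAAAAAAAAAAAAAAAAAAAAAAAAAAAAAAAAAAAAAAAAAAAAAAAAAAAAAAAAAAAAAAAAAAAAAAAAAAAAAAAAAAAA4AAAAAAAAAHgAAAAAAAAAfAAAAAAAAAD4AAAAAAAAAPgAAAAAAAAAeAAAAAAAAABwAAAAAAAAAGAAAAAAAAAAAAAAAAAAAAAAAAAAAAAAAAAAAAAAAAAAAAAAAAAAAAAAAAAAAAAAAAAAAAAAAAAAAAAAAAAAAAAAAAAAAAAAAAAAAAAAAAAAAAAAAAAAAAAAAAAAAAAAAAAAAAAAAAAAAAAAAAAAAAAAAAAAAAAAAAAAAAAAAAAAAAAAAAAAAAAAAAAAAAAAAAAAAAAAHgAAAAAAAAA+AAAAAAAAAHwAAAAAAAAAfAAAAAAAAAB4AAAAAAAAAHAAAAAAAHAAYAAAAAAA8ABAAAAAAADgAAAAAAAAPuAAAAAAAAB/gAAAAAAAAP/AAAAAAAAB//wAAAAAAAP//AAAAAAAA//8AAAAAAAD//gAAAAAAAf/8AAAAAAQB//AAAAAADgD/4AAAAAAcAH/AAAAAADwAfgAAAAAAOAA8AAAAAAAQADwAAAAAAAAAHAAAAAAAAA=="/>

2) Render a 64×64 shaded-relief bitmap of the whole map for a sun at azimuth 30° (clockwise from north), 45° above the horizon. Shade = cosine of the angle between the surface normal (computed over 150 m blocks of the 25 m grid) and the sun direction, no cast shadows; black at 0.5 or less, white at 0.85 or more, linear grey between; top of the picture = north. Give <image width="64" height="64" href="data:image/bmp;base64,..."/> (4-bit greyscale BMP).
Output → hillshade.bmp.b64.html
<image width="64" height="64" href="data:image/bmp;base64,Qk12CAAAAAAAAHYAAAAoAAAAQAAAAEAAAAABAAQAAAAAAAAIAAATCwAAEwsAABAAAAAAAAAAAAAAABEREQAiIiIAMzMzAERERABVVVUAZmZmAHd3dwCIiIgAmZmZAKqqqgC7u7sAzMzMAN3d3QDu7u4A////AKmYiIiZmZmXVFaImqu7vM3d3LqYeJmru8y7qZmZmZmZmZiHiJmZmpdVZ5maq7vM3u3cupiImrvMzMupmZmZmZmYh3d4iZqql2eKqqmrvM3v7ty5mIibzd3cy6mZmZmZmXdmZmeJmqqpmrzLmau8ze7t26mZiKvd3My7qpmZmZmZZmZmZniaq7vN3cqIq8vN7t3Lqph4rNzLu7qqmZmZmZlmZ3Zmd3iavN3duHi8zM3t3Mu6mHm8y6qqqqmZmZmZmWd3dmZmZ4mavMuWec3M3u3MzLuYiry6qZmZmZmZmZmZZ3dlVnd3d3iJqXZ63c3u7MzMu5iau6mZmZmZmZmZmZlnd2VXeIiIiIiYdorMze7czMy6mZqpmZmZmZmZmZmZmWZ2VniJmqqZmZhmervO7dzNzLqYiZiIiZmZmZmZmZmZZmVniZmqu6mZl2V5q93d3d3cupiIiZmZmZmZmZmZmZllVXiZmau6mZmGVWib3czd3cy6l3iqu6mqqZmZmZmZmFVFeJmZqqmZiHVVeKvdzd3cu6mHibzMuqqpmZmZmZmHVEaJmZqqiHd3dmeavMzd3cupmYeKzcu6qpmZmZmZl2VUV4mJmqh3Z3iIibvMzN7cqZmYiJq7uqqZiJmZmZmGQ2VniIiZmHd4iZmru7vN3cuZmZiIiZmZmIiIiJmZmGQyZmd2ZneIiZmqqru7q73duZmZmHdmd3iIeIiIiJmHUiJWZlMzRXiaqqu6u7u7zdypmZmXZVVneId3iIiIiHYxEkVVQiI1eaqqu6qqu7vMypmZmYdlVniIh3d3eIiHZSEjRWZlVFaJq6q6qpqqu8y5mZmZhmVniIh3ZmZ4iHZUIjRWeJmZmaq7uqqpmZmqqpmZmZmHZ3iIh3ZlVniHZVMjV4iau8zdzMu6qpmZmZmZmZmZmYeImZiHd2ZniIZVVDV5qrvM3//+3LqqmZmZmZmZmZmZiImZiIiIh4mYdlVVZ5m7vM3////bqpmZmZmZmZmZmZmIiIiIiJmYmYdlVmd4mbvM3v///sqZmZmZmZmZmZmZmYiHd3eJmYiIh2ZneIiZzN3u7u3bqZmZmZmZmZmZmZmZmZmYiIiIdmd3ZmeIiJnd7u7t3KmZmZmZmZmZmZmZmZmZqqqpmYh2Z4d2eIiImd7/7u3LmZmZmZmZmZmZmZmZmZmqqqqZiHZ4mHeIiHd47u7t3LqZmZmZmZmZmZmZmZmZmZmqmZmId4mZiJmYd3fu7cy7qZmZmZmZmZmZmZmZmZmZmZmIiIiImqmaqpmHiN3cu6mZmZmZmZmZmZmZmZmZmZmZmId3d4iZmaq7qZiJzMu6mZmZmZmZmZmZmZmZmZmZmZmIdmd3iIiJq7upmYiqqqmZmZmZmZmZmZmZmZmZmZmZmYd2ZneIiJrMy6mYiImZmZmZmZmZmZmJmZmZmZmZmZmZh3d3iJmavN3bupmId3iJmZmZmZmZmIiZmZmZmZmZmZmHd4iIiave7ty7qZlmZoiZmZmZmZmIiJmZmZmZmZmZmYd4iYiJvN7tzMy6u3ZmeJmZmZmZmYiJmZmZmZmZmZmYd3iIh3m83dzMzLu8iHZ4mZmZmZmZiJmZmZmZmZmZmZhmeId3irzMy7u7u7yZiIiIiJmZmZmJmYiJmZmZmZmZh2Z3Zmabu6u7qqqqvKmZmId3iImZmZmYeIiJmZmZmZl1RVVVV5u6qqqqqpmru7u5h2Z3iJmZmYd4iIiJmZmZh1M0REVoq6qquqqZmZrd7tuXZniJmZmZh3mYd3iZmYh1MjREVXm7qqu7qpmImf//7bmZmqqqqph3iYdmeIiIdkMSNVZnirqqu7u6qZmZ///tzMzdy7qqmIiYdUV4h2ZUMhNXd3iaqqu7zLuqmZnv7czN7/7cu7qYiHZUVnh2ZUMiNXiYiaqqq7zMy7qqqt3Lqs7//tzLuph2VUVniGVVQzNXmZmZq7u7zMzMuqqru6qazv/tzLuphlRFVneHVVVDNGiZmZvMzMzM3dy6mquqqave7tzLuphlM1ZmZ3ZVZUNFeJmZrO7t3d3e3Lmaq6qqvN3cy7uph1M0ZmVndmd2RFZ4iZrO/+7u7u7cqZqrqqu8zLu6qph2Q0eHZ4h3eHVVd4iJrO//7u7u7cupmqqqq7zLuqqZiHZVeYd4mHiIdmiZmZm97//u7u7cupmaqqqqu7qpmZmHZVeZdniHeIh2iruqq83v/u7u3cuZmaqqqqqqqZmZmYZUVoZEeId4h3ebu6q83u7u7tzLqZmZqpmquqmZmZmYdTIjMQNoiIiHeKq7qs3u7u7cuqmZmZmZmaqqmZmZmZhkEAAAA2iImZmauqqqzu/u7bqZmZmZmZiImZmZmZmZhjEAAAAUZ4iaq7zLqZrO/u3LqZmZmZmZl2aJmZmYh3ZBAAAAEkZ3eIms3cy5ms3ty7qZmZmZmZmFRYmZmHZVQgAAAAJWeId3eJvcy7qZvNy6mZmZmZmZmFM0mYh2VEMgAAAAJomZmHdniruqqqq7upiHeIiImZmFM0WZh2VFVUEAAANpmqqZiHiaqpmZqqqYd2ZmZmeJmWMkZ5mHZmZ3UgATV4mZmZmZmrupmZmqmYdlVVVmeImYU0WJmYh3eIdTEkZ4mZmZmaqrupmZmZmYd2ZVVniaqZdUV5qZmHeIh1IjV4iIiZmZmZqqmZmqmYmIiHd4mquqmGV5qpmYd4iHUiRoiIiZmZmZmqqZqqqZmZmZmJmru6qYZnmq"/>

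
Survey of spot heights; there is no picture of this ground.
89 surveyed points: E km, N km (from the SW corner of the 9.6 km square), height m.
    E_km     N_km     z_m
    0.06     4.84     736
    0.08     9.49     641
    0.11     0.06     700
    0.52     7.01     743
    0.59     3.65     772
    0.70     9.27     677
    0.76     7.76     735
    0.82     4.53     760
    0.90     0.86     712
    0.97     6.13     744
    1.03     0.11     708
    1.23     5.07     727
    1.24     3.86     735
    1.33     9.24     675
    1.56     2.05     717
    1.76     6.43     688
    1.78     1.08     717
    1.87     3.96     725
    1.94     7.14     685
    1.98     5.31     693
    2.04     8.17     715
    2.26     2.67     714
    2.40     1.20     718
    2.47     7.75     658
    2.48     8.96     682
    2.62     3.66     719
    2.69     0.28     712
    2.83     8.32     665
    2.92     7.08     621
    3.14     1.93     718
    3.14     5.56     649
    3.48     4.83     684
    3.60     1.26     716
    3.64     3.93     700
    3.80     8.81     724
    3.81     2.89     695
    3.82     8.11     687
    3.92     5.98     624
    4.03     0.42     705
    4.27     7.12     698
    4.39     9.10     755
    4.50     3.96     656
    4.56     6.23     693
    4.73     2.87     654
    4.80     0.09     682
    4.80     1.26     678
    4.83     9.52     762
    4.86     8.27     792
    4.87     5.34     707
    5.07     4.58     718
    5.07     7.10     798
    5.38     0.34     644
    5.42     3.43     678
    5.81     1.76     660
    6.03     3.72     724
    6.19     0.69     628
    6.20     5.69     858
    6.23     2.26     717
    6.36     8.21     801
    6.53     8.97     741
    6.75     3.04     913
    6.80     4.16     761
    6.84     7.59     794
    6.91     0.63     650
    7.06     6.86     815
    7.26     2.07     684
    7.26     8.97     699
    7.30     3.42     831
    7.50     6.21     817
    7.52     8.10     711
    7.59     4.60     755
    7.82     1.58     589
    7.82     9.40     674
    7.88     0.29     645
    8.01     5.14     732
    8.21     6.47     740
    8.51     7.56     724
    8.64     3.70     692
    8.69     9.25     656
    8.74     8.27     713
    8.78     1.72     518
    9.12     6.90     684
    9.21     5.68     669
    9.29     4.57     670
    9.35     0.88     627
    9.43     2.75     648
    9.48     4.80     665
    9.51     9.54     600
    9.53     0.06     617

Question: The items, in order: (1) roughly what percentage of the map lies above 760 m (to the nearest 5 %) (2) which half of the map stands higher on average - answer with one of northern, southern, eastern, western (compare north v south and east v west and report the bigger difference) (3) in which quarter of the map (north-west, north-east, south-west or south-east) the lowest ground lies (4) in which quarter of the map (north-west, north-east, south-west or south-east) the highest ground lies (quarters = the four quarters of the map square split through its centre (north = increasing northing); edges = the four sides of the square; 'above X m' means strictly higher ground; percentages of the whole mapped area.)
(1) Ground above 760 m makes up about 15 % of the sheet.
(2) Taken as a whole, the northern half is higher than the southern.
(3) Look to the south-east quarter for the lowest ground.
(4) The highest ground is in the south-east quarter.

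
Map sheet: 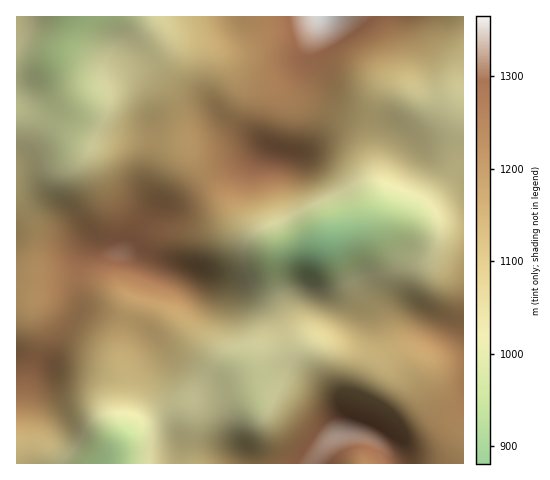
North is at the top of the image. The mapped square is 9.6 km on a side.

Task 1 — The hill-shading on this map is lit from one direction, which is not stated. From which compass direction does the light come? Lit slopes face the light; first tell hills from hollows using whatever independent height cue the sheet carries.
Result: SW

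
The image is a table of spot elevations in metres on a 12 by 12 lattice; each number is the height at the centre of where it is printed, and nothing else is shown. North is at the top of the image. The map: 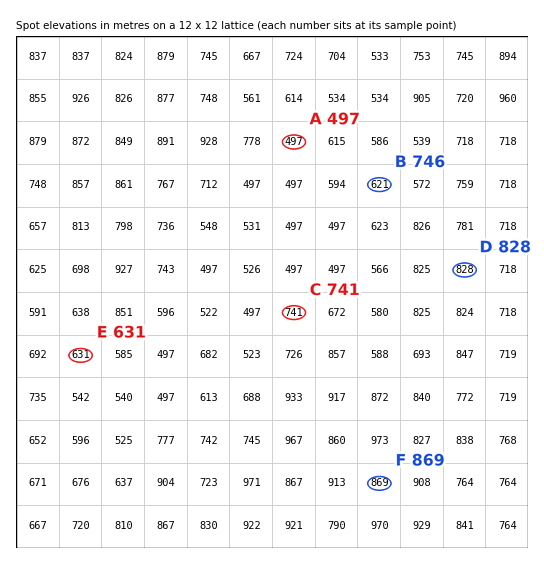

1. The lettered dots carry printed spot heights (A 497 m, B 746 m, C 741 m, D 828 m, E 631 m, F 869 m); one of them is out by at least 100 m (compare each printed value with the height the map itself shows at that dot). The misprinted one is B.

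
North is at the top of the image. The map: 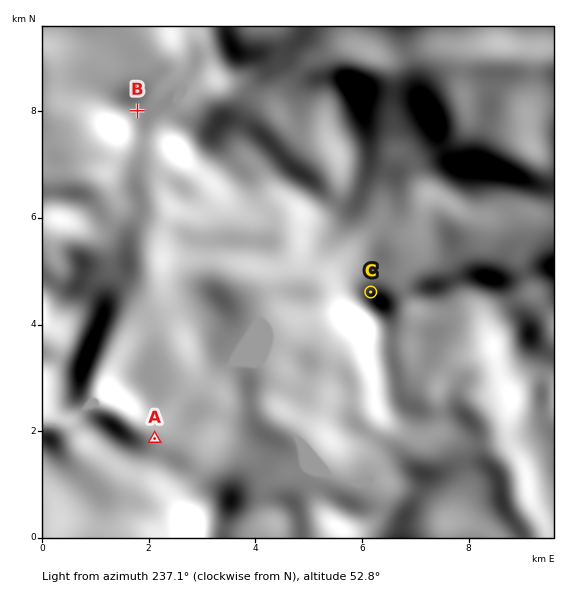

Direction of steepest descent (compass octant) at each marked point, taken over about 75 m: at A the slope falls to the NW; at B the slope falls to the NW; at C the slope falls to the N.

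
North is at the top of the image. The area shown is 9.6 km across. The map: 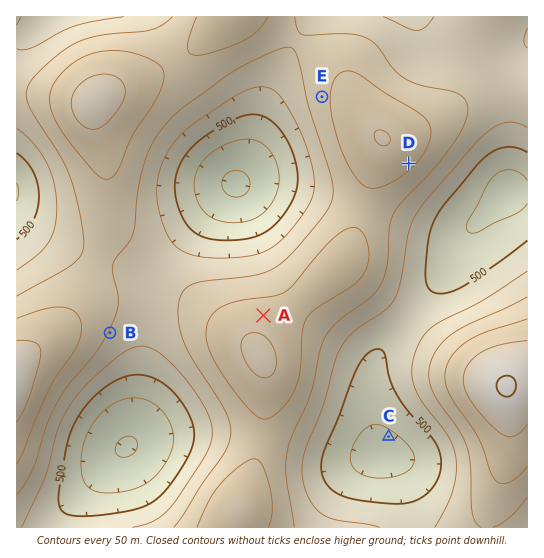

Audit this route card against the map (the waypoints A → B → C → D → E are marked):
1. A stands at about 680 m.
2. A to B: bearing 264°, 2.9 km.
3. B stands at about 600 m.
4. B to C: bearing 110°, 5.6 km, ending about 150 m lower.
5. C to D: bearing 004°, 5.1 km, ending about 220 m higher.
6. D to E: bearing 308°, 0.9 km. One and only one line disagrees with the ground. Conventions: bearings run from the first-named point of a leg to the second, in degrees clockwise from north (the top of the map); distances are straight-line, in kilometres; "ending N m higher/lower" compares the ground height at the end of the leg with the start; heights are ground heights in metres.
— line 6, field distance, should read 2.1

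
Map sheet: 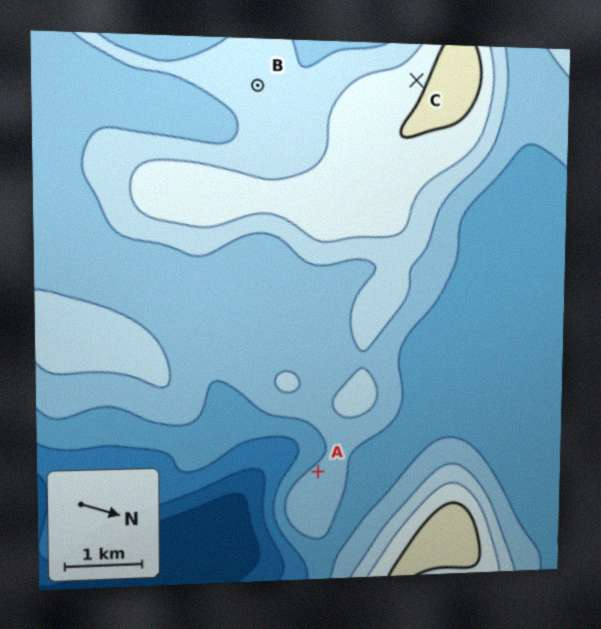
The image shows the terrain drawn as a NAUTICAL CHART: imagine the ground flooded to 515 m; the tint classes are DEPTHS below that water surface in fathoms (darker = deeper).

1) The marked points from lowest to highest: A B C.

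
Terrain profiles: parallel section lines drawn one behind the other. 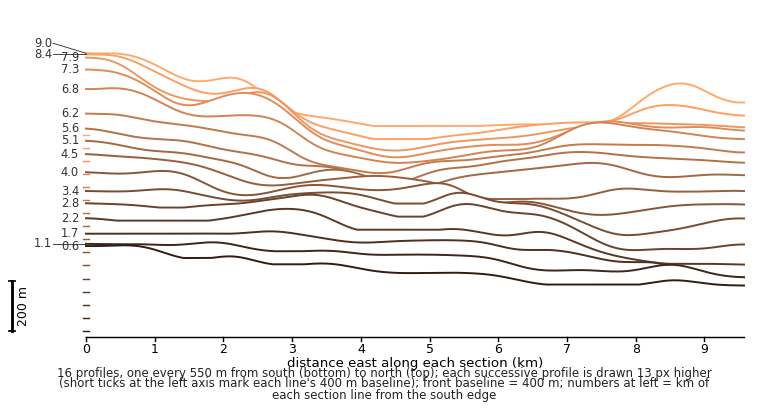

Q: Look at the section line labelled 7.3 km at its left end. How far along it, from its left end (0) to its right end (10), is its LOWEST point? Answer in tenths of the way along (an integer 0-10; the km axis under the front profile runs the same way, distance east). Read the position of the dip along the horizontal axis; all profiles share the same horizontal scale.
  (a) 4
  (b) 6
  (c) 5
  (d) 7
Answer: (c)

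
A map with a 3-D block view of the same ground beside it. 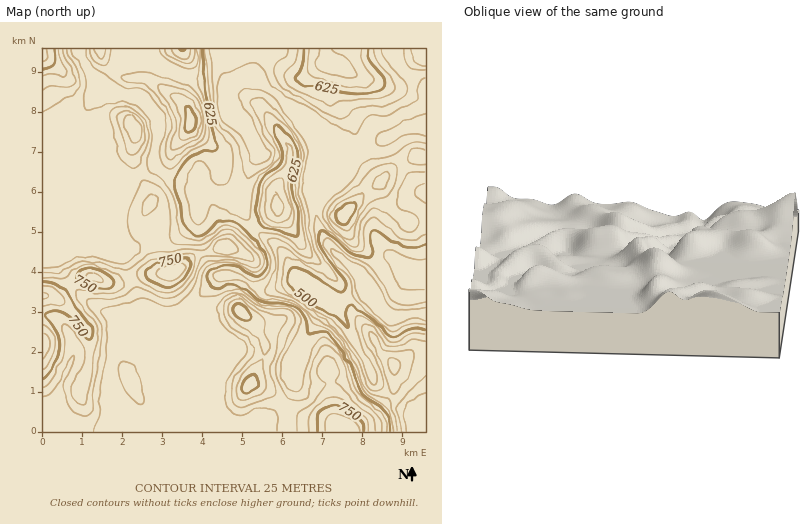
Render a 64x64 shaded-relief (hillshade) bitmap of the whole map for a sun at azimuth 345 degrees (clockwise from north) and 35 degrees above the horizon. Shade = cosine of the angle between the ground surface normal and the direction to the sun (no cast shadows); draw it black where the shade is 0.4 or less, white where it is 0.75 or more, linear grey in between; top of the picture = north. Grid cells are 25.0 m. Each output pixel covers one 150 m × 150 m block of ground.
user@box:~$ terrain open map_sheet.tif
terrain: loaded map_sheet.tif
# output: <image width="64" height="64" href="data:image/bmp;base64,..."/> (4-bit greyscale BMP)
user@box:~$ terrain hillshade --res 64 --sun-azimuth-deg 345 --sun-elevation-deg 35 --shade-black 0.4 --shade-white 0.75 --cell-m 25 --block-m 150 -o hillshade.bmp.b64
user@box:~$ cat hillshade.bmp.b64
<image width="64" height="64" href="data:image/bmp;base64,Qk12CAAAAAAAAHYAAAAoAAAAQAAAAEAAAAABAAQAAAAAAAAIAAATCwAAEwsAABAAAAAAAAAAAAAAABEREQAiIiIAMzMzAERERABVVVUAZmZmAHd3dwCIiIgAmZmZAKqqqgC7u7sAzMzMAN3d3QDu7u4A////AHd3d3Zmd3d3d3d3d3d3d3d3d4iIiIiIiIiZh2ZmVnd3d3d3ZmZ3d3d2Z3d3d3d3d2Z3eIiIiIiIiZqod3Zmd3d3d3ZVVnd3d2Znd3d3d3d2VFZ3d4iJmqmau7qpmHZ3d3d3ZURWd3d2Zmd3d3d3d3ZDNFZneJq7u7u7vMy5dmd3Z3dlRVZ3d2Znd3d3d3d3dkISNFaJq8zMu6q83cl1RndFZ3ZVVnd3ZneId3d3d3iHYxEjVoq7u8y7qavdyWQ0ZjRoh2VWd3dmeIh3d3d4iIiGMjRXmrqqq7qZm83JZDRFNGiZdUVnd3d4h3d3d3iImqhlVXiaqpiJmZiJvKhlREUjWKqWRGd3d3d3d3d3eIiau5dmeJmZmHd3d3iZh2VVVSNHm6dEZ3iIiHd3d3d4iJvMuXZniImYdmZ3d4d2ZVZmMjWKqFRniJmId3d3d3eIms3LhlVniamHd4iIdmZ2ZmYyJGmoZWeJmYh3d3d3d3iKvMuGQ1eJq6mImZh1aJh2ZkMzaJhlZ5mZh3d3d3d3d4iruoZCNnmrqpmZmGWKuod3VERnd2VniZiHd3d3d3d3eImZhlM0eKu6qqqXVpzcuYh2VmZmVFeIiHd3d3d3d3d3Zmd3ZDRXm7u6qoZXnO7LqYh3ZlVUV3h3d3d3d3d3d2VEVnh2REabzLupdnis3tzLqYdlVmVnd3d3d3d3d3d3VDNFd3ZERovdy6h4mrze7t2ph2V4h3d3d3d3d3d3d3ZTI0Z3dlRFi93KmIrMy83u7ph2Voqod3d3d3d3d3d3dlQ0V4iIdleb3cqInN26ms3dZlRXmqh2ZmZ3dmZmd3d3dmaKu7upmrzcqYis25h2eIgzNGiZh1VVVmZlVVVniImZmr3v/+7czLqIiby5h1MzMzNGeIdUMzRFVVQzNFeIm83d3v///+3KiHiKuod2QzMyZ3iYdDERI0REMiEiRnm87/7cze//7Jh3dniYd3Vnd3a7qpdCERIjRDMiEQEleb3v/smIm8y5h3dVV4d3Zomqqt3KhjIjRFVVQyIhABNoq97slURXiYd3ZUVnd3ZXiaqq7tuXZmeJmIdlVUMgATaJqqdCEjVnd3VEaIh3dVeIiIjt3Mu7zMy7qpiJh1MRIzVVQgASNFVlQzaaqXZVeId3ZszM3v/+3czMzMzMp0IQAAAAASI0VEISWKunVEaIh2ZVqqvN7+3cu7zN3e/slTAAAAE1VVVUIRR6qWMRR4h2VVWIiavMy6qZmrzM3v7KdSAAJYmYdlMSRomWIAJXd2VVVXeIiZmZiIiImqq83u3LlkV5q6l1MiRniGIAFGdmVERFd3d4iIiIh3d4iYm83u7suqu7l1MiRndlIAJGd2VEMzR3d3d3d3iHdmd3d5rN3v/su6l0EBNWZlIAE1Z2VUQzM3d3d3d3eIh3Znd3eau87/3Ll0EAE1ZlQQAjRWZVVVREd3d3d3d4iId2Z2Z4mZrN7cuXQQAkVmZCIjISRVVmdmZ3d3d3d3iIiHZmZmeIiavMuphkMjRVZmZmQgE0VWiIiHd3d3d3eIiYh2ZmZ3eImaqpmYdlVVZ3maqEESRWeJmYd3d3d3d3iJmHd3d3d3iIiImZmYd2Znis3clSI0Z4mZl3d3d3d3eImZiHh3d3eIh3eJmZmHdnd5zv7JUzRWeIiHd3d3d3d4iZmZmId3d4d3d4mqmYdmd3it7tuFRERneId3d3d3d3eImaqph3d3d3d3iau6hlVnd4nN3KhlRFZnd3d3d3d3d3eJqql2Z3d3d3eJvdyWQ0d3d4vLuYdURVZnd3d3d3d3d3iqmGVXd3d2Z3nO/rcyNnd3eKq7qYZVREd3d4h3d3dmZ4mGREZ3d3Zneb7/2UEld3d4iau7qGVDN3d3iIh3d2VVd3ZDNGd3ZmZ4rO7aYiV3d3iIm8y6hlQ3d3eIiId3ZURXdkISNWZ2Z3iJvLp0NXd3iIiavMuodmd3d4iIiId2Q0eIUgACRnd3eHeIiIZWd3d4iImru7qpl3d3eIiIiHZDNpmEAAA2eIiHd2VniHd3d3d3eImqu8zHd3d3d3iIdlNGm6cwADaJmYd2RGiph3d3dnd3eImrzMd3eIh3d4d2VFaLuWIBN5qph3ZWiqqXd3dlZnZnd4mrt3d4iIh3d3d2Z4m6hjJHq6h4dmiruod3ZUVmZmZmeIiWZ3eIiId3iamHiJmYZEaamHdnirupd3VDRWZmVVVmZmZmZ3iIiIm8y4d2d4h1Roh3dmeauph2UzRVVVVURFVVVVZmd4maq97ah2RWiYZVd3d2aJqpdlQzRVVVRERERFVVVVZniJq83bh3RFaJl2Vnd3eJqpdUMjRWVUMzMzNEVWZlVVZ4iZqph3VFeKuoZWd4iaqpdTIjRWVEMiIjNERWdmVURXd3h3ZmVWiry6hlZ3iauphTIjRVVDMiEiNFVWd2ZURFZ3d2RERGi83Ll2ZneJmZhlRERERDMzMzRWZ3d3VURVZ3d2ZVRWm8zLl2Zmd3iIh2ZndlQzNERVZneIh2UzRnd3dlaJmZqrqpdlVWVmd3d3eJmYZURFZneImZmGQyNXiZdkRomqqqmGUzNFZmVWd3eJq6mGZmd4iJqqmHUyNGiZh0M2iIiIh1MRE0Z3d2VWZ4mqqZiIiIiImZmIdUNWd4mHVEV3d3eGQiIjRneIdlZniZmZmYiIh3eIiIh3ZmZniIdkRXd3d4ZDMzNFd3iHZneImZmZiIiHd3eHeIh3"/>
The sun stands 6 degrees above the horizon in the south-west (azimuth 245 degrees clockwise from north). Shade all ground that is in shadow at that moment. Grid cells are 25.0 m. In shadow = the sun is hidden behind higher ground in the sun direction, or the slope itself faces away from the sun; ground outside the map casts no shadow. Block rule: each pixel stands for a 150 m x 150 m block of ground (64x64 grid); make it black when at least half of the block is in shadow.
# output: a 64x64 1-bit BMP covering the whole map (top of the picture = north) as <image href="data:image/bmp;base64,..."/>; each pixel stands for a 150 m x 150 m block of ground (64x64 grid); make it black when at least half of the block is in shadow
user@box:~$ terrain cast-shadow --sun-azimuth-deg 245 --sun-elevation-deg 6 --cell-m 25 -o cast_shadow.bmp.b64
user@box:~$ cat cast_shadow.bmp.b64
<image width="64" height="64" href="data:image/bmp;base64,Qk0+AgAAAAAAAD4AAAAoAAAAQAAAAEAAAAABAAEAAAAAAAACAAATCwAAEwsAAAIAAAAAAAAA////AAAAAAAAAAAAAAAP+AAAAAAAAA/8AAAAAAAAH/8AQAAAAAA//wDgAAAAAD//AOAAAAAAP/8B4AAAAMA//wHwAAAD4D//APAAAAfgP/9g8IAAD+A/wHDwgAAH4H+AcPAAAAPgf4B4cAAAA+D/AHhwAAAD4P8AfHgAAAHg/+B8eAAAAeH/8Pz4AAAAAf/x+PwAAAAf//tx/AAAAD///wP8AAAcf///B/gAAH//7/AHwAAAf///gB8AAAD///8AfgAAAP///gD4AAD4////APAYAPwH/34AAHwA/Af+/CAA/gD8D/H4AAD+APgPw/AAADwA8B/H4AAAAABAf8/CAAAAAEH/j8cAAAAAwf8fjwAAAAPB/j8fAAAAA8H4Ph8AAAAHweB+HwAAAAfAAH4PAAAAB8AA/g8AAAAPwAD/BgAAAA/AAP+AAAAAH8AA/8AAAAAfgAD/wDAAAAGAAP/AOAAAAAAAf8AQAABAAAA/gAAAAEAA4D+AAAAA4ADgP4AAAADgAeA/gAAAAPAD4H+AAAAA8D/g/4AAAAD4P8D/AAAAAfh/wf4AAAAB+H/B/AAAAAPwf+PwAAAAB+B/58AAAAAAAP/nAAAAAAAB//gAAAADAAP//AAAAAcAD//4AABgB4AYP/gAAfAPgAA/4AAH8B8AAH4AAAfwfxAAfgAAB+B/OAD/AAAH4A=="/>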